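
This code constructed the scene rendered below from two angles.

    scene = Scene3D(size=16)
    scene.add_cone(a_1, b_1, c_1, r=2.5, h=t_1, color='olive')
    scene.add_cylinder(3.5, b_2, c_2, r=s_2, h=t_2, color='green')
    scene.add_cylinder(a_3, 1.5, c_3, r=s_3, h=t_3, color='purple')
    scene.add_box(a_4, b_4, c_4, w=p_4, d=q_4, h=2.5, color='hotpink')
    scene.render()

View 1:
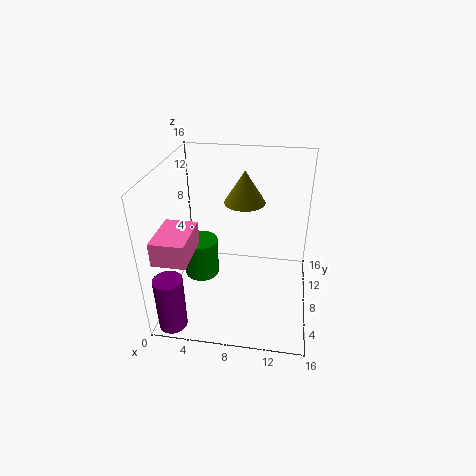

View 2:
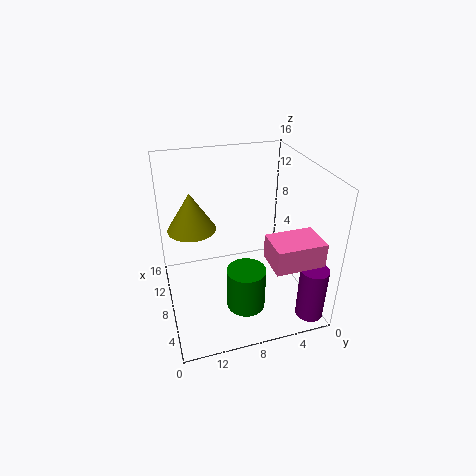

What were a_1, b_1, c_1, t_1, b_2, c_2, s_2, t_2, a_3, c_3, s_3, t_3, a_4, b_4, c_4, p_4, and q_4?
a_1 = 8, b_1 = 13, c_1 = 10, t_1 = 4, b_2 = 8.5, c_2 = 2.5, s_2 = 2, t_2 = 4.5, a_3 = 2, c_3 = 0.5, s_3 = 1.5, t_3 = 6, a_4 = 0.5, b_4 = 1.5, c_4 = 8, p_4 = 3.5, q_4 = 5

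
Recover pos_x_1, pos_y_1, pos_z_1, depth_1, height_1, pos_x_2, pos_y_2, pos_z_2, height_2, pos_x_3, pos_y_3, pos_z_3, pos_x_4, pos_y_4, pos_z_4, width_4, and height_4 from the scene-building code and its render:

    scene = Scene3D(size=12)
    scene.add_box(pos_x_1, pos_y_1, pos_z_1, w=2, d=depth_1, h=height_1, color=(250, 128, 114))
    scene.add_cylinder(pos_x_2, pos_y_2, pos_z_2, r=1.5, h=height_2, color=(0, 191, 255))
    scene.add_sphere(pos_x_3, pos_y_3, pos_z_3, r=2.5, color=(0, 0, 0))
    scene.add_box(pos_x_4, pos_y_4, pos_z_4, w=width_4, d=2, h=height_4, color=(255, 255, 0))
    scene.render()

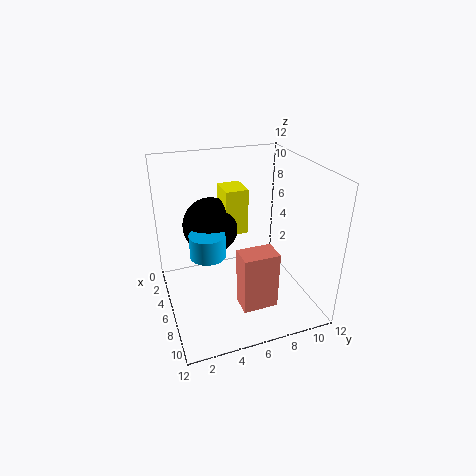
pos_x_1 = 7
pos_y_1 = 5.5
pos_z_1 = 0.5
depth_1 = 3
height_1 = 5
pos_x_2 = 5.5
pos_y_2 = 3.5
pos_z_2 = 4.5
height_2 = 2
pos_x_3 = 3
pos_y_3 = 4.5
pos_z_3 = 6
pos_x_4 = 2
pos_y_4 = 5.5
pos_z_4 = 5.5
width_4 = 2.5
height_4 = 4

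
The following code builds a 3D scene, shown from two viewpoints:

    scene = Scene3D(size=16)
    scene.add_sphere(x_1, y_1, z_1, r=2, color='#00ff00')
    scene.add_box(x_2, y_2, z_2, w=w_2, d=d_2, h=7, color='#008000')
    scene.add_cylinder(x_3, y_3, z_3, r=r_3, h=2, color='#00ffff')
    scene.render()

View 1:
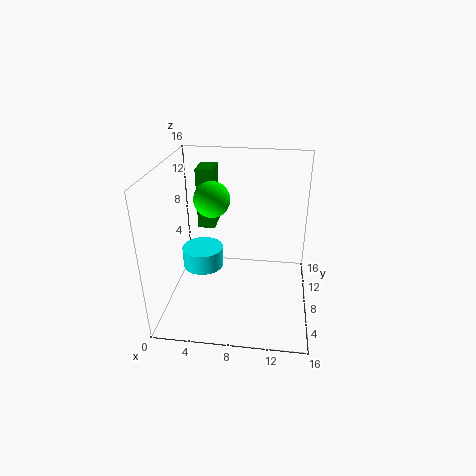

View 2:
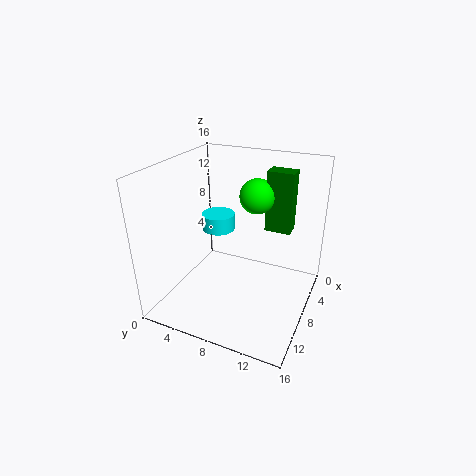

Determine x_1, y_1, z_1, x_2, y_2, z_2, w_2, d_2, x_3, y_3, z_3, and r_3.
x_1 = 5, y_1 = 9, z_1 = 12, x_2 = 3, y_2 = 10, z_2 = 8, w_2 = 2, d_2 = 3, x_3 = 5, y_3 = 4, z_3 = 7, r_3 = 2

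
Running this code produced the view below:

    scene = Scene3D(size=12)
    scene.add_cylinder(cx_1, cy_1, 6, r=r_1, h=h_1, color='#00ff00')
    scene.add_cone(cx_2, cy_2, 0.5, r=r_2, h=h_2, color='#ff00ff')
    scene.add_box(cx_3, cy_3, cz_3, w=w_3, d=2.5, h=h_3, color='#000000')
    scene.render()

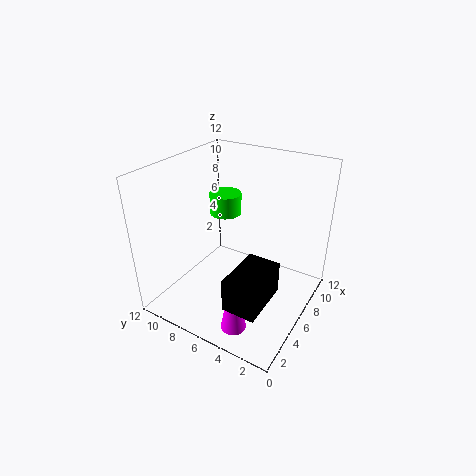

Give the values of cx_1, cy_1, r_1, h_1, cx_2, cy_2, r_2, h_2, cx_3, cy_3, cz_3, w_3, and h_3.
cx_1 = 9.5, cy_1 = 9.5, r_1 = 1.5, h_1 = 2, cx_2 = 2, cy_2 = 4, r_2 = 1, h_2 = 5.5, cx_3 = 0.5, cy_3 = 1.5, cz_3 = 3.5, w_3 = 4, h_3 = 2.5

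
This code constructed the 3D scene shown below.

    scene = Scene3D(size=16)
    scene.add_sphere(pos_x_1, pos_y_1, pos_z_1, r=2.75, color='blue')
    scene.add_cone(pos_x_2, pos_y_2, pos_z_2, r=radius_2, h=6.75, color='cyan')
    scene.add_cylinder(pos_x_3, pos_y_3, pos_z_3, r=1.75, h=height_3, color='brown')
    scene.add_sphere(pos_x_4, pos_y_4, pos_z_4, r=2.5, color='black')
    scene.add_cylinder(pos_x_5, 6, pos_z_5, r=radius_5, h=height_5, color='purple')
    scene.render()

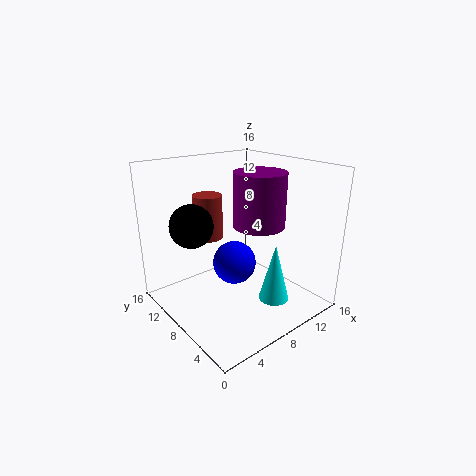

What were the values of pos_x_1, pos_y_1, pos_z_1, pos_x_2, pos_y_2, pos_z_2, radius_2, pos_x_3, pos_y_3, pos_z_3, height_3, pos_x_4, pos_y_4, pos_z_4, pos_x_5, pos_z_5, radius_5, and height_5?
pos_x_1 = 10.25, pos_y_1 = 11.5, pos_z_1 = 2.75, pos_x_2 = 11, pos_y_2 = 5, pos_z_2 = 0.5, radius_2 = 1.75, pos_x_3 = 7.25, pos_y_3 = 12.75, pos_z_3 = 6.75, height_3 = 5.25, pos_x_4 = 4.5, pos_y_4 = 12, pos_z_4 = 9, pos_x_5 = 9.25, pos_z_5 = 9.75, radius_5 = 2.75, height_5 = 5.75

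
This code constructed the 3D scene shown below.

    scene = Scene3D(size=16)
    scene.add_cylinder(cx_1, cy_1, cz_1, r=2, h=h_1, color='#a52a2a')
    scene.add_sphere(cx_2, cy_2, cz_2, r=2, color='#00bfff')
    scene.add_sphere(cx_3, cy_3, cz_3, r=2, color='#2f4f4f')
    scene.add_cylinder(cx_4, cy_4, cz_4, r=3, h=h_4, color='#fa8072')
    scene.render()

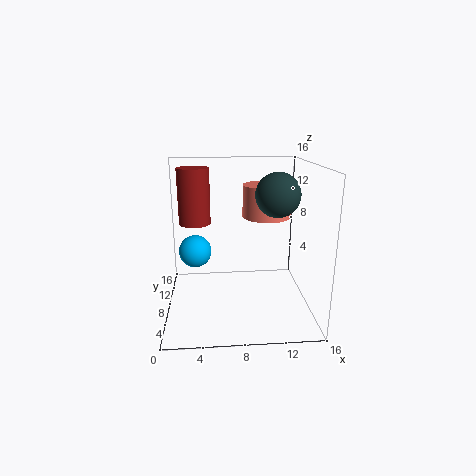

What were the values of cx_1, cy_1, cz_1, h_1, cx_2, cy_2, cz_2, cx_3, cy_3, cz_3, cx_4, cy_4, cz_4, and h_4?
cx_1 = 3
cy_1 = 14
cz_1 = 8
h_1 = 7
cx_2 = 3
cy_2 = 12
cz_2 = 5
cx_3 = 11
cy_3 = 2
cz_3 = 14
cx_4 = 12
cy_4 = 13
cz_4 = 9
h_4 = 4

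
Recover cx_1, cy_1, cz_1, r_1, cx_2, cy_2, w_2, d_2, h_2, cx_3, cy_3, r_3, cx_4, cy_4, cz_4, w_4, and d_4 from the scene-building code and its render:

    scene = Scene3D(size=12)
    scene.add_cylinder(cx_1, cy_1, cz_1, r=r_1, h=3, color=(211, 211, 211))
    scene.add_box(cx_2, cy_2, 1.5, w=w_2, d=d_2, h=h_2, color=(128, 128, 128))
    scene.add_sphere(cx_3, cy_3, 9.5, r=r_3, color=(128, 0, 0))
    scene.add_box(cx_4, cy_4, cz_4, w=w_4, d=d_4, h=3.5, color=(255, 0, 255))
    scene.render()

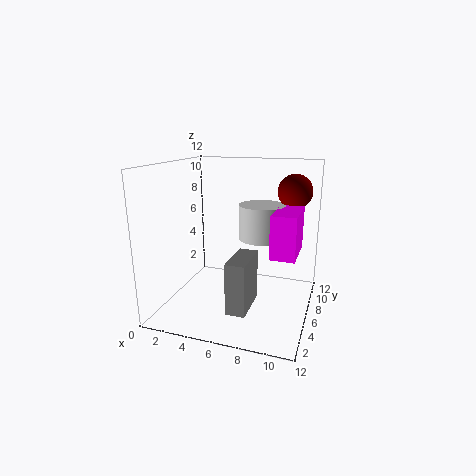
cx_1 = 7.5
cy_1 = 8
cz_1 = 5.5
r_1 = 2
cx_2 = 6.5
cy_2 = 1.5
w_2 = 1.5
d_2 = 3.5
h_2 = 4
cx_3 = 10
cy_3 = 9.5
r_3 = 1.5
cx_4 = 9
cy_4 = 4.5
cz_4 = 5
w_4 = 2
d_4 = 4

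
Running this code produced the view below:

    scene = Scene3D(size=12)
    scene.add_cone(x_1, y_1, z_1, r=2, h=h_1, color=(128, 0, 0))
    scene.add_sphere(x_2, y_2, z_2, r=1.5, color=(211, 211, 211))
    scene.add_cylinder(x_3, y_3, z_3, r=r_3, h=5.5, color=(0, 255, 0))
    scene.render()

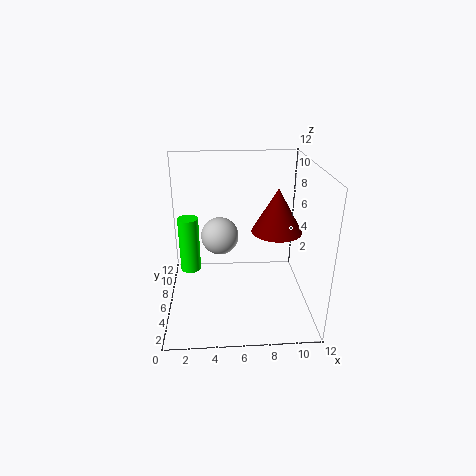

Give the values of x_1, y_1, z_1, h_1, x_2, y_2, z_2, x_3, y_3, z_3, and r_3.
x_1 = 9, y_1 = 5, z_1 = 7, h_1 = 3.5, x_2 = 4.5, y_2 = 5.5, z_2 = 6.5, x_3 = 1.5, y_3 = 10.5, z_3 = 0.5, r_3 = 1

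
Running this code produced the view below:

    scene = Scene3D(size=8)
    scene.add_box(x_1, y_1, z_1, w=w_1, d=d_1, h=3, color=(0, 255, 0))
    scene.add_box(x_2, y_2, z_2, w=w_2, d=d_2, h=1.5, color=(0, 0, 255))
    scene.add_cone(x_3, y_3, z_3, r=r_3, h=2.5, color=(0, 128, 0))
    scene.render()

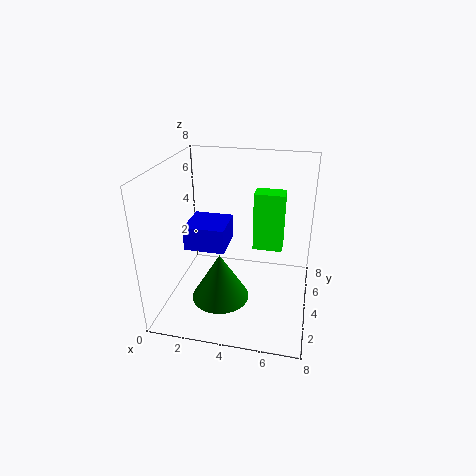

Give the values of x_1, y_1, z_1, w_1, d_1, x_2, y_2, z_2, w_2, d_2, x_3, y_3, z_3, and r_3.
x_1 = 5
y_1 = 3
z_1 = 4
w_1 = 1.5
d_1 = 1
x_2 = 0.5
y_2 = 4.5
z_2 = 2.5
w_2 = 2.5
d_2 = 2.5
x_3 = 3.5
y_3 = 2
z_3 = 1.5
r_3 = 1.5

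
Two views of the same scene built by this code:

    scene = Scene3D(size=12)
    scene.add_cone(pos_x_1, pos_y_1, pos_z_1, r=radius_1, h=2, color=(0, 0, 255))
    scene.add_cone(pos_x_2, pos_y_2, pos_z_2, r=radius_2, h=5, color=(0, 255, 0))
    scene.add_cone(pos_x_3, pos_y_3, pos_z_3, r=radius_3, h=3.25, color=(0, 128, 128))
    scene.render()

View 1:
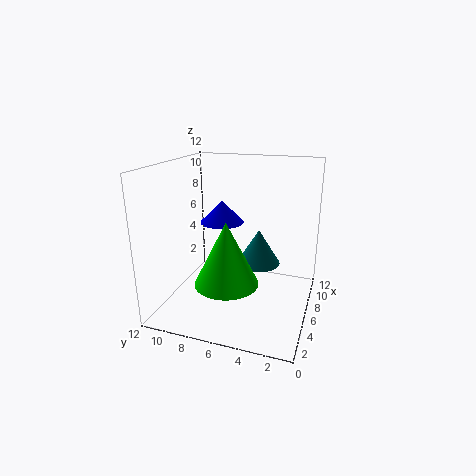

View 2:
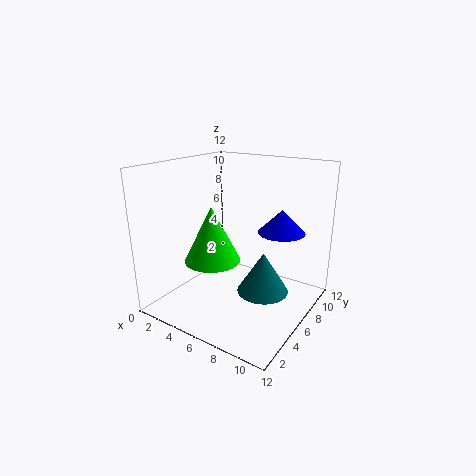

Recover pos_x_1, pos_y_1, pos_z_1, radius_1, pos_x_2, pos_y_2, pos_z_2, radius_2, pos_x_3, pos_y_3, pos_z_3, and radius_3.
pos_x_1 = 8.75
pos_y_1 = 8.5
pos_z_1 = 6.25
radius_1 = 2
pos_x_2 = 3.25
pos_y_2 = 6
pos_z_2 = 3.25
radius_2 = 2.5
pos_x_3 = 9
pos_y_3 = 5
pos_z_3 = 2.5
radius_3 = 2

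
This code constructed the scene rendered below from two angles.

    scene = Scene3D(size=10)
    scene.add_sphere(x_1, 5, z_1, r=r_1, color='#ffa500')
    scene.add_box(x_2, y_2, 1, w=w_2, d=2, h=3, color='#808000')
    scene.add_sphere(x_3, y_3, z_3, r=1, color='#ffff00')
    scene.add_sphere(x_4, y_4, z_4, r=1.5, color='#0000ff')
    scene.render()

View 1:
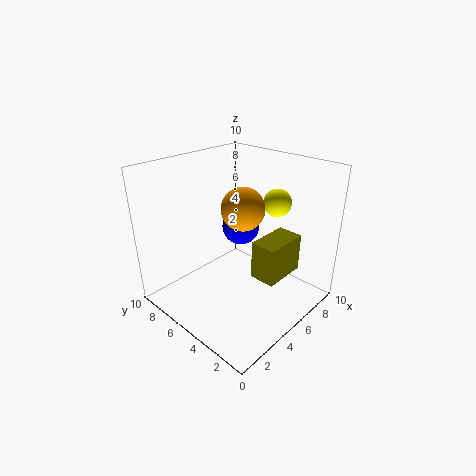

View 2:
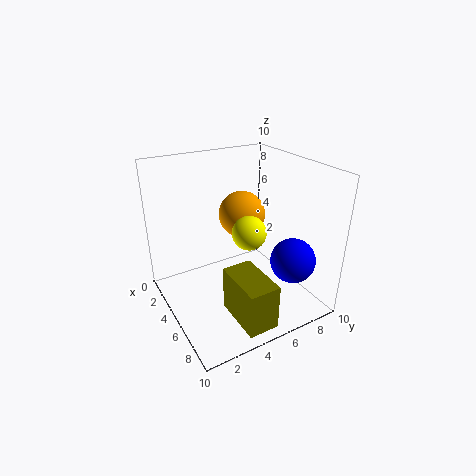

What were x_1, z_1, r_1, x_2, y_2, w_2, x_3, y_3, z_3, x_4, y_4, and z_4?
x_1 = 5.5, z_1 = 7, r_1 = 1.5, x_2 = 6.5, y_2 = 3, w_2 = 3.5, x_3 = 8, y_3 = 4, z_3 = 7, x_4 = 8, y_4 = 7.5, z_4 = 4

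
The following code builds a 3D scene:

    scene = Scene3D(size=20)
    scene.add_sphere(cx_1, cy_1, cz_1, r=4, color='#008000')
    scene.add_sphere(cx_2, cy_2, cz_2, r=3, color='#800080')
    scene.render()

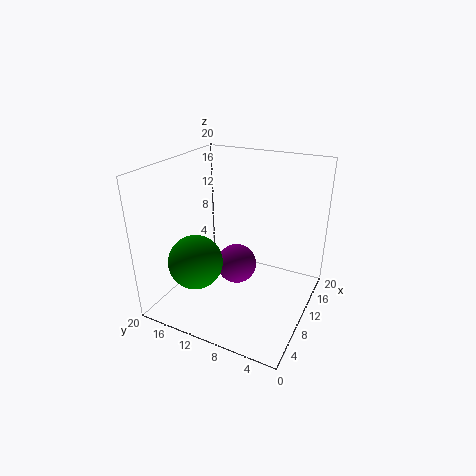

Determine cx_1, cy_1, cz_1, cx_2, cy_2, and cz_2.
cx_1 = 8
cy_1 = 16
cz_1 = 5.5
cx_2 = 12.5
cy_2 = 11.5
cz_2 = 4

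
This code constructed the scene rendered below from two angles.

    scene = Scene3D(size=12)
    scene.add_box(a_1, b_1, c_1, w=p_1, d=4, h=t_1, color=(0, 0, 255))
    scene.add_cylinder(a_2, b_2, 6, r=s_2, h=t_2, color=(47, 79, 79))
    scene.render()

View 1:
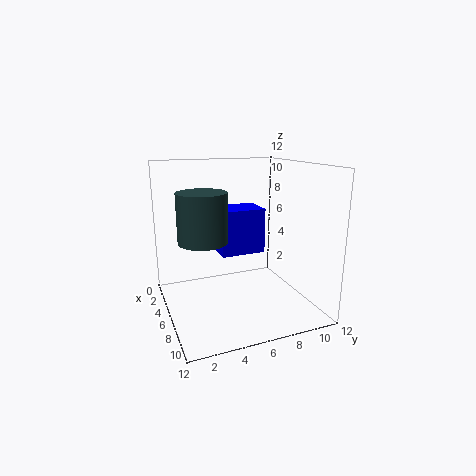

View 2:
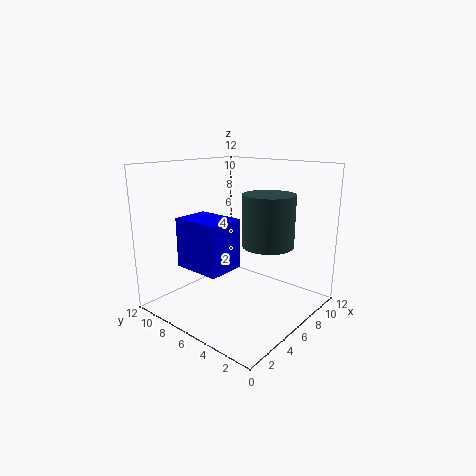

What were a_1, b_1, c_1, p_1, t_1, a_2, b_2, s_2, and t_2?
a_1 = 2
b_1 = 5
c_1 = 4
p_1 = 3
t_1 = 4
a_2 = 6
b_2 = 3
s_2 = 2
t_2 = 4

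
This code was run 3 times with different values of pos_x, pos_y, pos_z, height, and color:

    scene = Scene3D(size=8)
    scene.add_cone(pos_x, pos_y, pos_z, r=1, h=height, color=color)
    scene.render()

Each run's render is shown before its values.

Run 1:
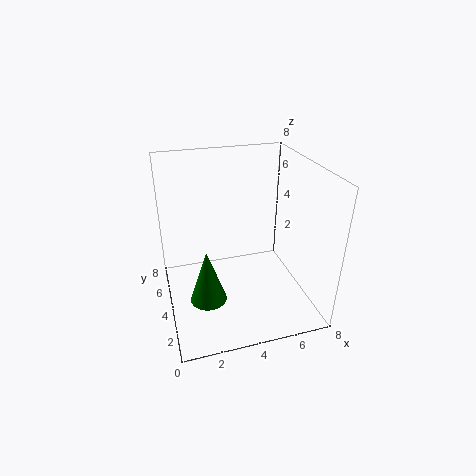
pos_x = 2, pos_y = 3, pos_z = 1, height = 3, color = 'green'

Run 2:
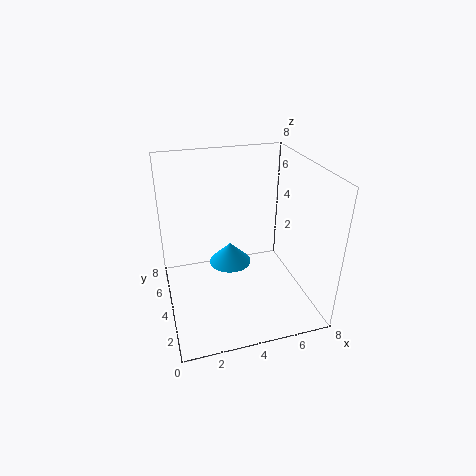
pos_x = 3, pos_y = 2, pos_z = 4, height = 1, color = 'deepskyblue'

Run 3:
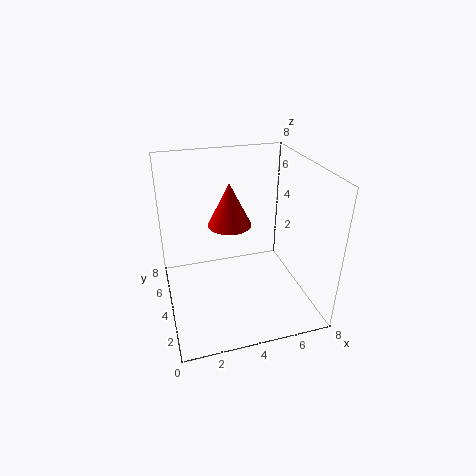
pos_x = 3, pos_y = 2, pos_z = 6, height = 2, color = 'red'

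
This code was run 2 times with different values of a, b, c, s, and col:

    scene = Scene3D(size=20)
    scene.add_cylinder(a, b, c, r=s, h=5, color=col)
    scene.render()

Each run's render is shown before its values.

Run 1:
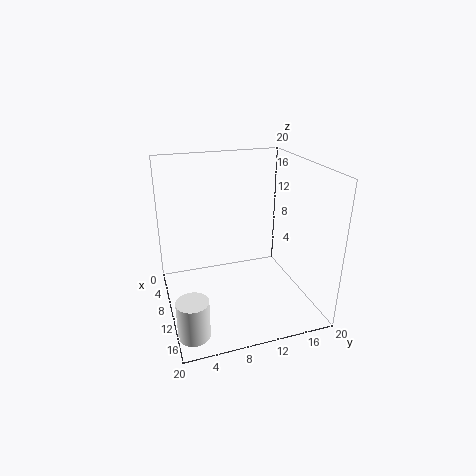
a = 17
b = 2
c = 1
s = 2
col = 'white'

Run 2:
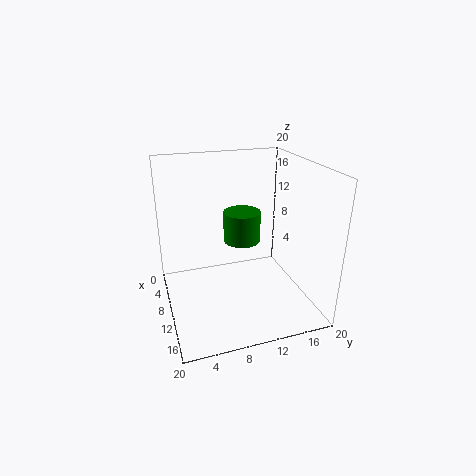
a = 3
b = 13
c = 6
s = 3
col = 'green'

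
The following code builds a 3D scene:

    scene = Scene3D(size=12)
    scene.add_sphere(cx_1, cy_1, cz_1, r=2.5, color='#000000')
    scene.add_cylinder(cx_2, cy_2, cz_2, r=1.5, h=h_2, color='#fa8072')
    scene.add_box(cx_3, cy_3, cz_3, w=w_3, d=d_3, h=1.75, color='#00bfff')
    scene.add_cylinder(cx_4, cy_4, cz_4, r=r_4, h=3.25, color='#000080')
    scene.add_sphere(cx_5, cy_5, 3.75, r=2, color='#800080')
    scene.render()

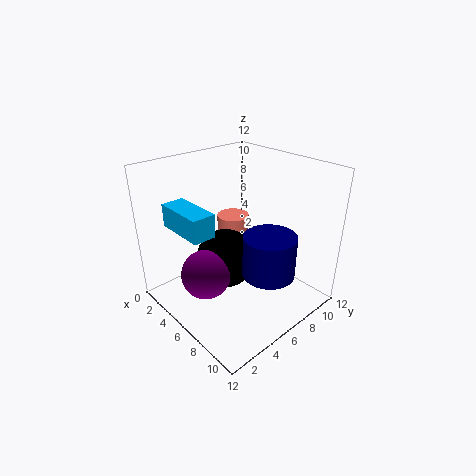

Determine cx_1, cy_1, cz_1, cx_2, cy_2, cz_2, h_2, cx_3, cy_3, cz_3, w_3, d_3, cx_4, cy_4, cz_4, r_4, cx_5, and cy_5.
cx_1 = 5.25, cy_1 = 5.25, cz_1 = 4, cx_2 = 2.25, cy_2 = 8.75, cz_2 = 1.5, h_2 = 4.5, cx_3 = 3.5, cy_3 = 0.75, cz_3 = 8, w_3 = 4, d_3 = 1.75, cx_4 = 9.75, cy_4 = 5.75, cz_4 = 4.5, r_4 = 2, cx_5 = 5.75, cy_5 = 2.75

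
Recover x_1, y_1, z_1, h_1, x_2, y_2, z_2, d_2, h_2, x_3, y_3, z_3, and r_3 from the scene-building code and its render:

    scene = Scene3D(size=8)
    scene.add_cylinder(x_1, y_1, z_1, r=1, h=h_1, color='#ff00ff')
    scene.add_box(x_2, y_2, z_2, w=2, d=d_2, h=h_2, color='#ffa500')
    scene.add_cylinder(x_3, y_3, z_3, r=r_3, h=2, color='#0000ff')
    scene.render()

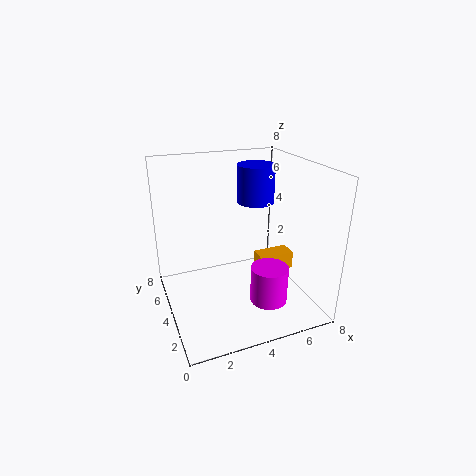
x_1 = 5
y_1 = 2
z_1 = 1
h_1 = 2
x_2 = 5
y_2 = 3
z_2 = 2
d_2 = 1
h_2 = 1
x_3 = 5
y_3 = 4
z_3 = 6
r_3 = 1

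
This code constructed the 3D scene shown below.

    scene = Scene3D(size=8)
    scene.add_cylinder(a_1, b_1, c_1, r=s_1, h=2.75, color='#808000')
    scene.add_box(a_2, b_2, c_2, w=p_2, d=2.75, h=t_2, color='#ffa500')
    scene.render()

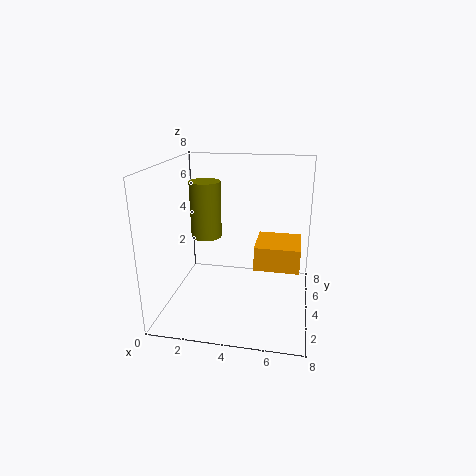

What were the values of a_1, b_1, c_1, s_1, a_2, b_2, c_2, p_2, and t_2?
a_1 = 2.75; b_1 = 2.25; c_1 = 4.75; s_1 = 0.75; a_2 = 4.75; b_2 = 5; c_2 = 1.5; p_2 = 2.75; t_2 = 1.5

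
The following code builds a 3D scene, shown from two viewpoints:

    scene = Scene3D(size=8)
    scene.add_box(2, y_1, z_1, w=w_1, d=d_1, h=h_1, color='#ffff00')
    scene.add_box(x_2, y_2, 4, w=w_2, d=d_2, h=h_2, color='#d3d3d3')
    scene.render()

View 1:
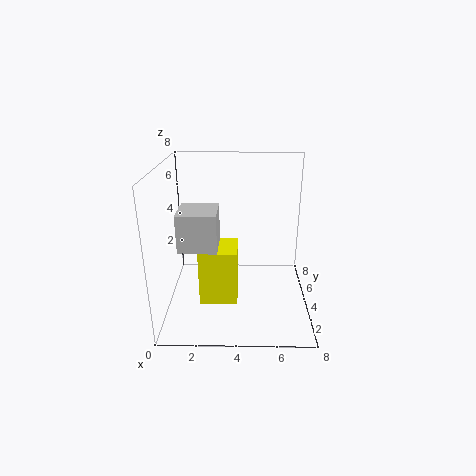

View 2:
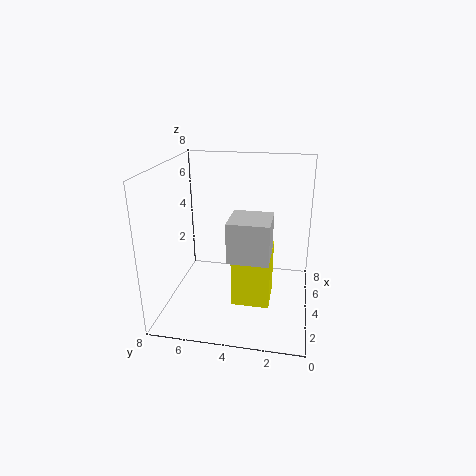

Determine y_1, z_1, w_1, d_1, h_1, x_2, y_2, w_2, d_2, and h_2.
y_1 = 2, z_1 = 1, w_1 = 2, d_1 = 2, h_1 = 3, x_2 = 1, y_2 = 2, w_2 = 2, d_2 = 2, h_2 = 2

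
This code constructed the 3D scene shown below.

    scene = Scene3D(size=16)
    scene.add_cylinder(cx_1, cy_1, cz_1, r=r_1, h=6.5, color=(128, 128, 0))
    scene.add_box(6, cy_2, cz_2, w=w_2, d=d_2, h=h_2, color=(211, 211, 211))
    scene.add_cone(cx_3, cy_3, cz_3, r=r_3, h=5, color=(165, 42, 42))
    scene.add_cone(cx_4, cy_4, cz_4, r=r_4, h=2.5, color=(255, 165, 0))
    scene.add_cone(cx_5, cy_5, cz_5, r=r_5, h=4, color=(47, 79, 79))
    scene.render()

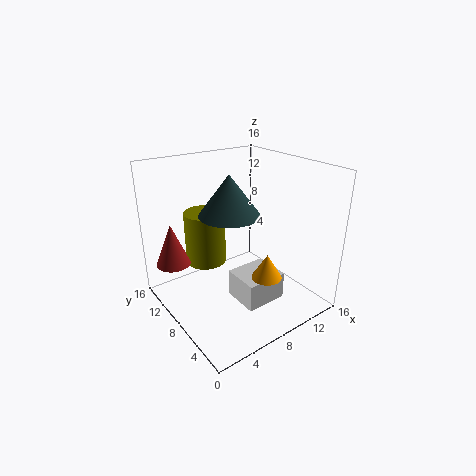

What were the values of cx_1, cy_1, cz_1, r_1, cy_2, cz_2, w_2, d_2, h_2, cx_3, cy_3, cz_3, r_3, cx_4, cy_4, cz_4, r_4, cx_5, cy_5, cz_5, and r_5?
cx_1 = 7
cy_1 = 13.5
cz_1 = 3
r_1 = 2.5
cy_2 = 3
cz_2 = 2
w_2 = 4.5
d_2 = 4
h_2 = 3
cx_3 = 2.5
cy_3 = 13.5
cz_3 = 4
r_3 = 2
cx_4 = 7.5
cy_4 = 2.5
cz_4 = 6
r_4 = 1.5
cx_5 = 5.5
cy_5 = 6
cz_5 = 12
r_5 = 3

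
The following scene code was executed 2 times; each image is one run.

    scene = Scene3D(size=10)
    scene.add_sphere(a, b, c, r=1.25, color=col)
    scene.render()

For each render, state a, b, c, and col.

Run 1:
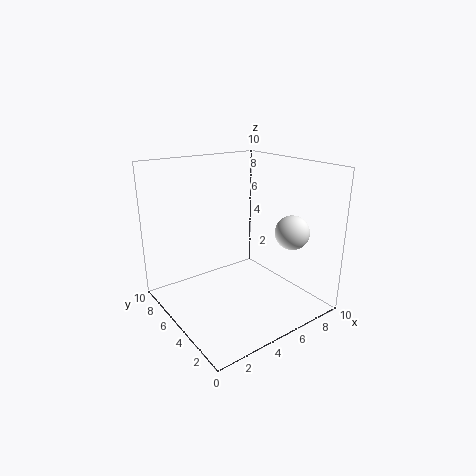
a = 8.75, b = 3.5, c = 5, col = 'white'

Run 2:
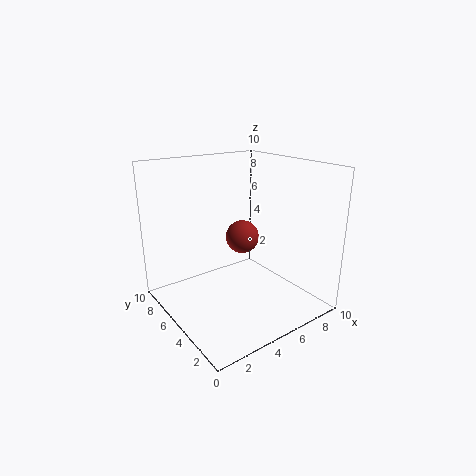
a = 6.5, b = 6.5, c = 4.25, col = 'brown'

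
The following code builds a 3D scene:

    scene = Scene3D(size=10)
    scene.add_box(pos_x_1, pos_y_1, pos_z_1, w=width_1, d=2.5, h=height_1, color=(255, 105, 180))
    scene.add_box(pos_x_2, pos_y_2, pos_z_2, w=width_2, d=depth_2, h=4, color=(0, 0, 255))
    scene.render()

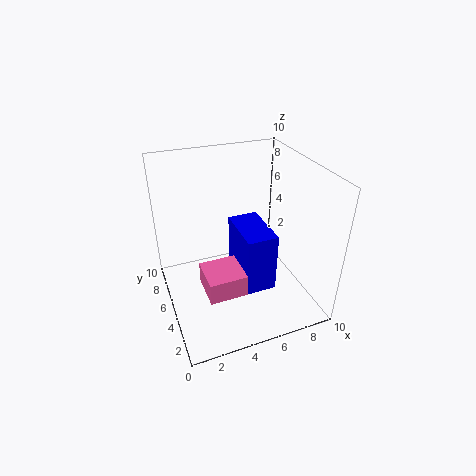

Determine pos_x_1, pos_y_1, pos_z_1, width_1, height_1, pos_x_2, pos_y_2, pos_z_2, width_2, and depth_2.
pos_x_1 = 2, pos_y_1 = 2, pos_z_1 = 2.5, width_1 = 2.5, height_1 = 1.5, pos_x_2 = 4.5, pos_y_2 = 2, pos_z_2 = 2.5, width_2 = 2, depth_2 = 3.5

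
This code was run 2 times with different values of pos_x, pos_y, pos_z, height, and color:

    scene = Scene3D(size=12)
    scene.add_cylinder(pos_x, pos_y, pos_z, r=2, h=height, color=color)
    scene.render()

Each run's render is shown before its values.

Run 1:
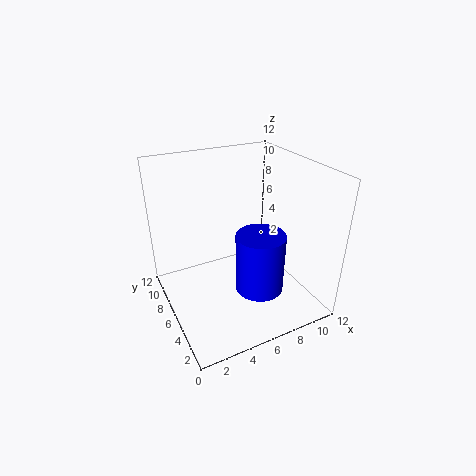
pos_x = 7; pos_y = 4; pos_z = 2; height = 5; color = 'blue'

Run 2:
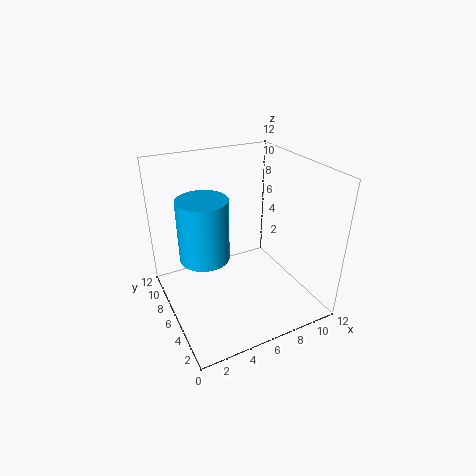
pos_x = 3; pos_y = 6; pos_z = 5; height = 5; color = 'deepskyblue'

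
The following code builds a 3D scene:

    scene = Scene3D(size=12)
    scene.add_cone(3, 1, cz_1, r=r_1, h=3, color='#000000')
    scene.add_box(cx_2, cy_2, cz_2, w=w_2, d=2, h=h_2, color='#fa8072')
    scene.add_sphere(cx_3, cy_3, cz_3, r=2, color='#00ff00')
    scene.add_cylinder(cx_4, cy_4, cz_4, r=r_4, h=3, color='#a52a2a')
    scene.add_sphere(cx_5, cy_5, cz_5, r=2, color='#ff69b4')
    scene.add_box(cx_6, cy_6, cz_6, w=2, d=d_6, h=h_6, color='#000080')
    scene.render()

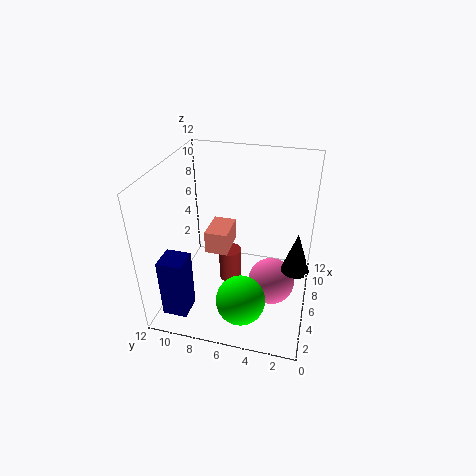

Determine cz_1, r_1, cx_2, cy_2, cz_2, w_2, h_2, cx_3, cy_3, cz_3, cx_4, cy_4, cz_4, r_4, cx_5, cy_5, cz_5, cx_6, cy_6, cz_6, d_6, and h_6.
cz_1 = 6; r_1 = 1; cx_2 = 6; cy_2 = 7; cz_2 = 4; w_2 = 3; h_2 = 2; cx_3 = 3; cy_3 = 5; cz_3 = 2; cx_4 = 7; cy_4 = 7; cz_4 = 1; r_4 = 1; cx_5 = 6; cy_5 = 3; cz_5 = 2; cx_6 = 1; cy_6 = 9; cz_6 = 1; d_6 = 2; h_6 = 5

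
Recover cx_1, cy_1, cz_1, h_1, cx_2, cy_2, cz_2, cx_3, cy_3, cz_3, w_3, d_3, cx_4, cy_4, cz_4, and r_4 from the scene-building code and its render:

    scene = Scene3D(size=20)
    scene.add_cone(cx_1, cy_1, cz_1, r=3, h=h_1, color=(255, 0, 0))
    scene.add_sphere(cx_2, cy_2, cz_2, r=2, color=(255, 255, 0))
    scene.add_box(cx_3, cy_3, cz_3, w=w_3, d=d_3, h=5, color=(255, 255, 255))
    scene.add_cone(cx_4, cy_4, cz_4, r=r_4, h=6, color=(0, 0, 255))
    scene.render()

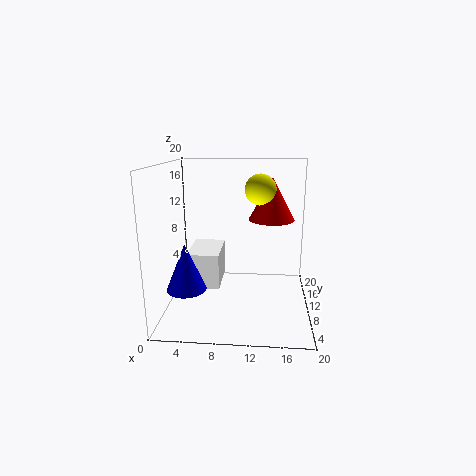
cx_1 = 14.5
cy_1 = 9
cz_1 = 13
h_1 = 5.5
cx_2 = 13
cy_2 = 8.5
cz_2 = 17
cx_3 = 3
cy_3 = 8
cz_3 = 3
w_3 = 4.5
d_3 = 7
cx_4 = 4
cy_4 = 4
cz_4 = 5
r_4 = 2.5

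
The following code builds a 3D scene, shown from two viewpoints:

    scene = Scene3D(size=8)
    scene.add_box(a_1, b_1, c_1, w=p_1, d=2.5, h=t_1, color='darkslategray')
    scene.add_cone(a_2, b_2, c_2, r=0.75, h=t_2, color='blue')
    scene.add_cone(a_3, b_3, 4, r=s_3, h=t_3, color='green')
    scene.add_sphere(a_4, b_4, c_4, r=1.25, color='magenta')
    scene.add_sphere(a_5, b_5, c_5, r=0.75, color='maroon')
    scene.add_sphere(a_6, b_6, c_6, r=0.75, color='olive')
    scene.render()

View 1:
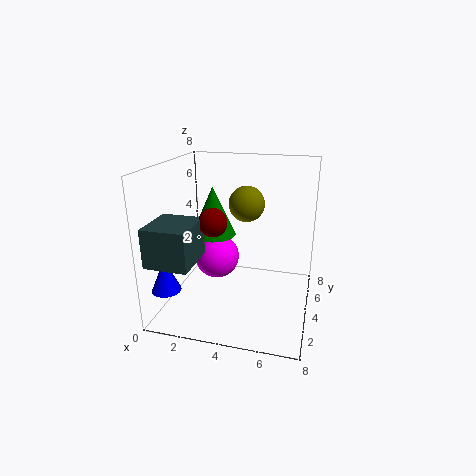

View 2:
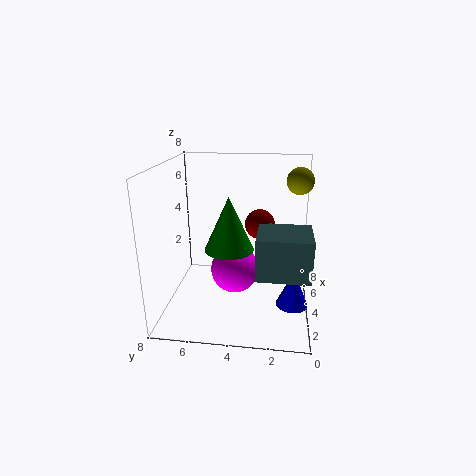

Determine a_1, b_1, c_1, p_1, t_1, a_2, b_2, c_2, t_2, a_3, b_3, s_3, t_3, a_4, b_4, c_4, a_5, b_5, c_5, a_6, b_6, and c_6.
a_1 = 0.25
b_1 = 0.25
c_1 = 3.5
p_1 = 2.25
t_1 = 2
a_2 = 1
b_2 = 1
c_2 = 2
t_2 = 1.75
a_3 = 2.5
b_3 = 4.25
s_3 = 1.25
t_3 = 2.75
a_4 = 2.75
b_4 = 4
c_4 = 2.75
a_5 = 3
b_5 = 2.75
c_5 = 5.25
a_6 = 5.25
b_6 = 0.75
c_6 = 7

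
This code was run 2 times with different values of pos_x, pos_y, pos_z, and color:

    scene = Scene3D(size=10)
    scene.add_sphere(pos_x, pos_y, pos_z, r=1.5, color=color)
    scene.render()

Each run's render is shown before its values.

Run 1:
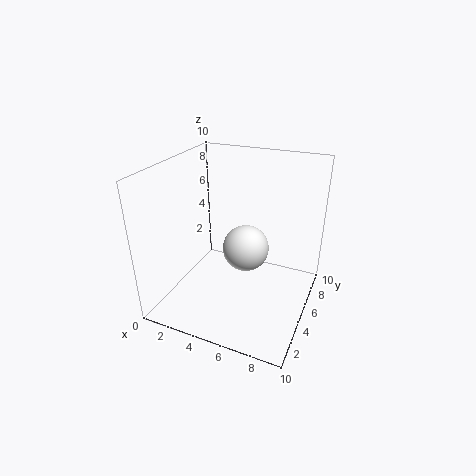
pos_x = 6
pos_y = 4
pos_z = 5
color = 'white'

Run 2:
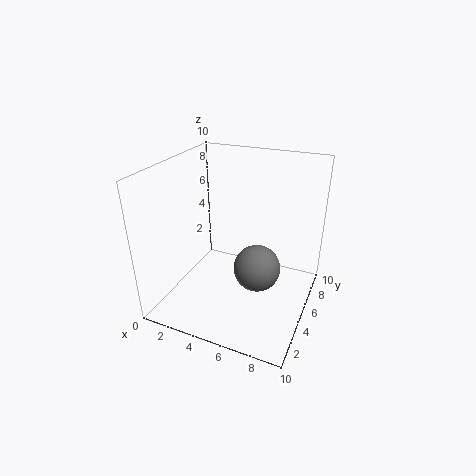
pos_x = 7
pos_y = 3.5
pos_z = 4
color = 'gray'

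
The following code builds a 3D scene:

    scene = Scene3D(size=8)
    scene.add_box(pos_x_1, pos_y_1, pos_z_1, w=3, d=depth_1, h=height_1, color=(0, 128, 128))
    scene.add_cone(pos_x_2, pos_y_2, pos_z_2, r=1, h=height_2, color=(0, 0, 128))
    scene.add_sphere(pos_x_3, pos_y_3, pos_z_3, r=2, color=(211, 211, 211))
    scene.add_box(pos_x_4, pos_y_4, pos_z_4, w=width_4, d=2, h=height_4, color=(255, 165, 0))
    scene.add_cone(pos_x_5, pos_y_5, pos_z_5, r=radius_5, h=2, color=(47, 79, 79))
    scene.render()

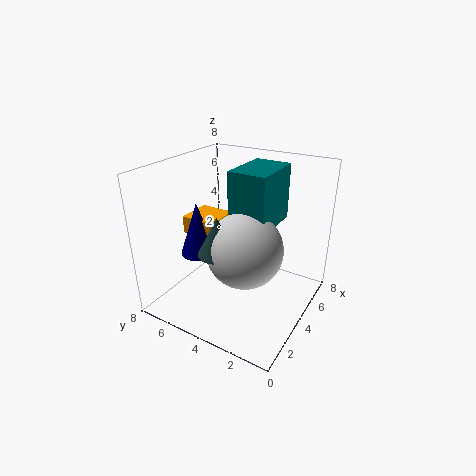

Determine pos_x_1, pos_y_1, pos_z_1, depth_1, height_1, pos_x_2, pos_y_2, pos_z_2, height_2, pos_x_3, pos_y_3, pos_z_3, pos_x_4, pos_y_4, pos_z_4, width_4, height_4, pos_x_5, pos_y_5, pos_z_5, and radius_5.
pos_x_1 = 3; pos_y_1 = 2; pos_z_1 = 5; depth_1 = 2; height_1 = 3; pos_x_2 = 3; pos_y_2 = 6; pos_z_2 = 3; height_2 = 3; pos_x_3 = 3; pos_y_3 = 3; pos_z_3 = 4; pos_x_4 = 3; pos_y_4 = 5; pos_z_4 = 4; width_4 = 2; height_4 = 1; pos_x_5 = 2; pos_y_5 = 4; pos_z_5 = 4; radius_5 = 1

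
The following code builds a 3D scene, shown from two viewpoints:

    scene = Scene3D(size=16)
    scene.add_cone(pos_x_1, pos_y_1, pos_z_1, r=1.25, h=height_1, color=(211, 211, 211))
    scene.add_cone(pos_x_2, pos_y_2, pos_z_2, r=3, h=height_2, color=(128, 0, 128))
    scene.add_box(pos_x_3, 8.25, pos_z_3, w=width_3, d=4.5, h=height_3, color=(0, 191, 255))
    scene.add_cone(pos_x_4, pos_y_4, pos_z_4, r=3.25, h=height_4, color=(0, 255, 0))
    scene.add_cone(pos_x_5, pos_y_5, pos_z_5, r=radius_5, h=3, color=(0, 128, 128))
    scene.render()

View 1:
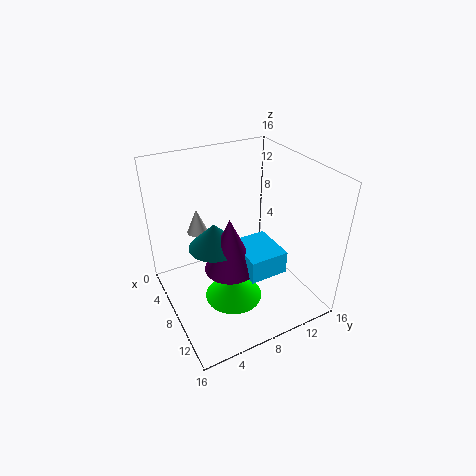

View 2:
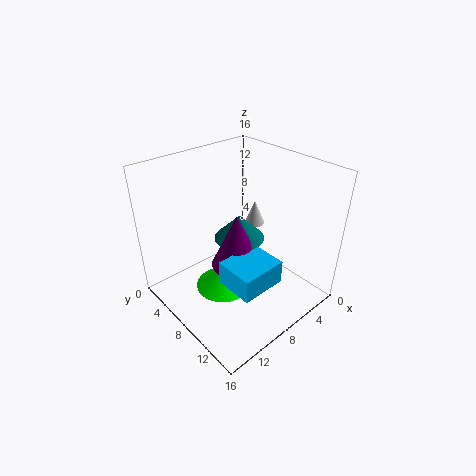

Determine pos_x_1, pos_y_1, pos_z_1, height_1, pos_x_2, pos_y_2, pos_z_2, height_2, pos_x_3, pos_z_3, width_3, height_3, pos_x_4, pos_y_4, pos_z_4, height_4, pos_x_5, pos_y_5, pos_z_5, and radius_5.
pos_x_1 = 2.75
pos_y_1 = 5.25
pos_z_1 = 6.75
height_1 = 3
pos_x_2 = 7.5
pos_y_2 = 7.25
pos_z_2 = 3.75
height_2 = 6.5
pos_x_3 = 5.75
pos_z_3 = 3.5
width_3 = 5.25
height_3 = 2.75
pos_x_4 = 9.25
pos_y_4 = 6.75
pos_z_4 = 1.25
height_4 = 2.5
pos_x_5 = 6
pos_y_5 = 6
pos_z_5 = 6.25
radius_5 = 3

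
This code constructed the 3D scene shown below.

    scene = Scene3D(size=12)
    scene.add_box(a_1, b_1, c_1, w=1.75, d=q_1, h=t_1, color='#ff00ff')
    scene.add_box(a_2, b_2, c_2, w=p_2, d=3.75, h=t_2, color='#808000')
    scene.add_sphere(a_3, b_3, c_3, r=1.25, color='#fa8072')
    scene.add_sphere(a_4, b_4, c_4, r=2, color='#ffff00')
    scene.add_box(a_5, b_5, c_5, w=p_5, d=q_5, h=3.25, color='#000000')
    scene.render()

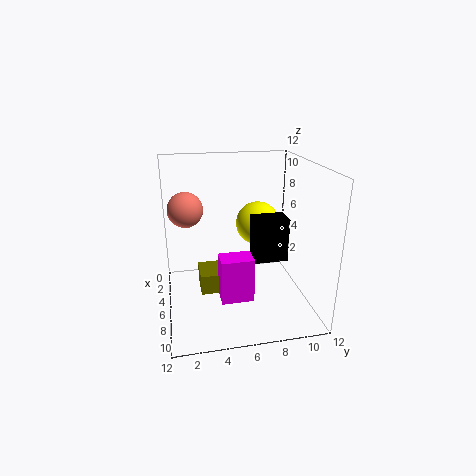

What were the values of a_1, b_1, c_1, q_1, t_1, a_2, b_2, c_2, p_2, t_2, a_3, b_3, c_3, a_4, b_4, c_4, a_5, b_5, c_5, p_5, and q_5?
a_1 = 8
b_1 = 4
c_1 = 2.25
q_1 = 2.5
t_1 = 3.5
a_2 = 3.5
b_2 = 2.75
c_2 = 1
p_2 = 2.75
t_2 = 1.75
a_3 = 8.25
b_3 = 1.75
c_3 = 9.5
a_4 = 3
b_4 = 8.5
c_4 = 6
a_5 = 8
b_5 = 6.5
c_5 = 5.5
p_5 = 1.75
q_5 = 2.5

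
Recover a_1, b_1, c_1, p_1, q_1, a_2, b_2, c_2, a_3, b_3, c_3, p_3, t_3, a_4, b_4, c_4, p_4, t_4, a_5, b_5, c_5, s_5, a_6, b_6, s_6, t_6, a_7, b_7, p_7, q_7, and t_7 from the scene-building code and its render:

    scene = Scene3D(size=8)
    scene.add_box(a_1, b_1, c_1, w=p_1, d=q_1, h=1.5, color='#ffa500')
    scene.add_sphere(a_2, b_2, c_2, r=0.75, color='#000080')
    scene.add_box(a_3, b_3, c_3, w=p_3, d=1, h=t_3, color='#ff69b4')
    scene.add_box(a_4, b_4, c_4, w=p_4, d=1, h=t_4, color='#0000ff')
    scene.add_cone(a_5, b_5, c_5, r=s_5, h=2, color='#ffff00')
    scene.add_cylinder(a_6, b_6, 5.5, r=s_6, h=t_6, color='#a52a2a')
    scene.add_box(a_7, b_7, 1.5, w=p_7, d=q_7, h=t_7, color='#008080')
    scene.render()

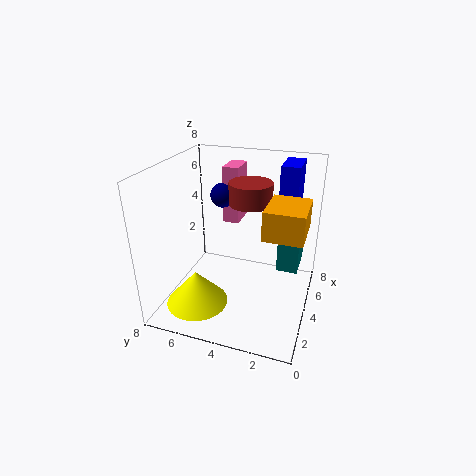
a_1 = 2.25
b_1 = 0.25
c_1 = 5
p_1 = 2.5
q_1 = 2
a_2 = 6.25
b_2 = 5.75
c_2 = 5.5
a_3 = 6.25
b_3 = 4.75
c_3 = 3.75
p_3 = 1.75
t_3 = 3.5
a_4 = 4.75
b_4 = 1
c_4 = 4.75
p_4 = 2
t_4 = 3.25
a_5 = 2.5
b_5 = 6
c_5 = 0.25
s_5 = 1.75
a_6 = 5.5
b_6 = 3.75
s_6 = 1.25
t_6 = 1.25
a_7 = 5.25
b_7 = 0.75
p_7 = 2.25
q_7 = 1.25
t_7 = 3.5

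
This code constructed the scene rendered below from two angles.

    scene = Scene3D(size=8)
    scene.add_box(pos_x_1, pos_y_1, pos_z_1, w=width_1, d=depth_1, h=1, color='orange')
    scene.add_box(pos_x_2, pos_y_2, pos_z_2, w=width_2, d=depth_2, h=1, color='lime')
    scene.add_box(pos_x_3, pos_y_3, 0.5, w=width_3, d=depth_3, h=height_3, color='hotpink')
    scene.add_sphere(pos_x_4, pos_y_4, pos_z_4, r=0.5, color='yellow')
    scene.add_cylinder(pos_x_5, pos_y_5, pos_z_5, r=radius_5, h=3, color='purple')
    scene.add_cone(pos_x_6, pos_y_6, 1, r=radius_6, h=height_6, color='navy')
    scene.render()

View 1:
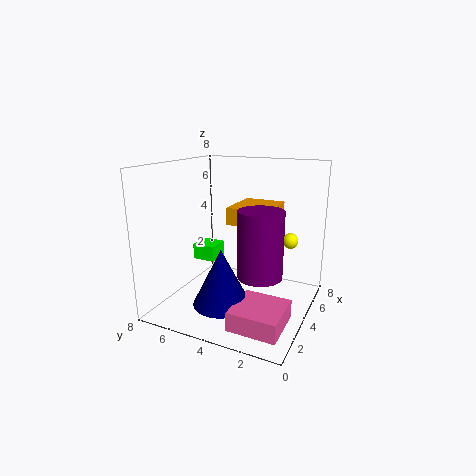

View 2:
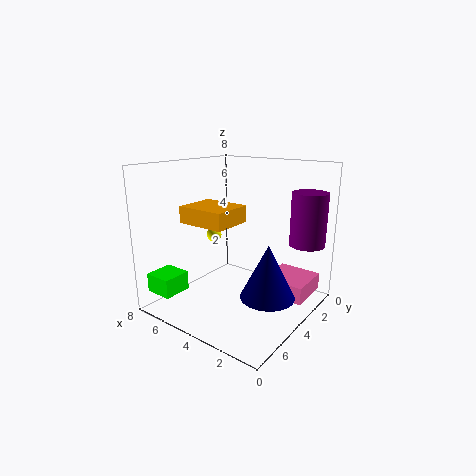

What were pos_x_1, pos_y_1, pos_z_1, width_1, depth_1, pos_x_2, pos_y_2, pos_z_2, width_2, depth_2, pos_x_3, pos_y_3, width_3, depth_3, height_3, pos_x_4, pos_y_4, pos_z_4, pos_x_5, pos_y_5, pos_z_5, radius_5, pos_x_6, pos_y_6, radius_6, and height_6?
pos_x_1 = 4.5, pos_y_1 = 2.5, pos_z_1 = 4.5, width_1 = 3, depth_1 = 2.5, pos_x_2 = 5.5, pos_y_2 = 6.5, pos_z_2 = 1.5, width_2 = 1.5, depth_2 = 1.5, pos_x_3 = 0.5, pos_y_3 = 0.5, width_3 = 2.5, depth_3 = 2.5, height_3 = 1, pos_x_4 = 7.5, pos_y_4 = 2, pos_z_4 = 3, pos_x_5 = 1, pos_y_5 = 1.5, pos_z_5 = 3.5, radius_5 = 1, pos_x_6 = 2, pos_y_6 = 4, radius_6 = 1.5, height_6 = 3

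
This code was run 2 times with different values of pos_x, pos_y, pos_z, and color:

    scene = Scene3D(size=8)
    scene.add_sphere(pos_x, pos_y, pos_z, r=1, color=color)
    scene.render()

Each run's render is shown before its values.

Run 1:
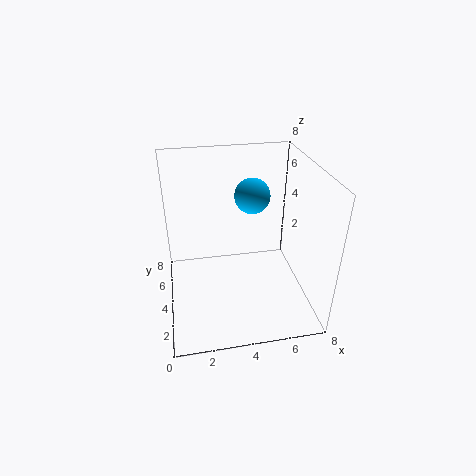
pos_x = 5
pos_y = 5
pos_z = 6
color = 'deepskyblue'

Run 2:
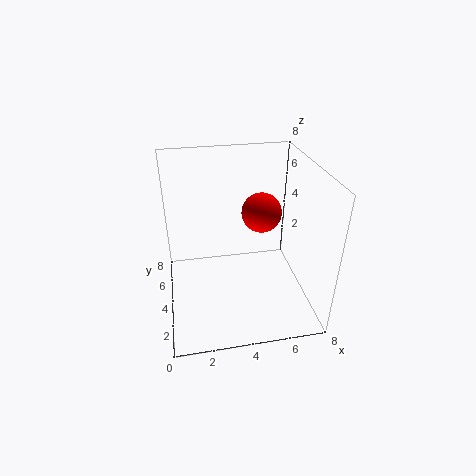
pos_x = 5
pos_y = 3
pos_z = 6
color = 'red'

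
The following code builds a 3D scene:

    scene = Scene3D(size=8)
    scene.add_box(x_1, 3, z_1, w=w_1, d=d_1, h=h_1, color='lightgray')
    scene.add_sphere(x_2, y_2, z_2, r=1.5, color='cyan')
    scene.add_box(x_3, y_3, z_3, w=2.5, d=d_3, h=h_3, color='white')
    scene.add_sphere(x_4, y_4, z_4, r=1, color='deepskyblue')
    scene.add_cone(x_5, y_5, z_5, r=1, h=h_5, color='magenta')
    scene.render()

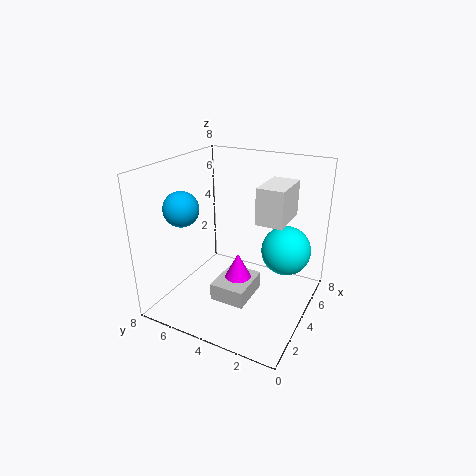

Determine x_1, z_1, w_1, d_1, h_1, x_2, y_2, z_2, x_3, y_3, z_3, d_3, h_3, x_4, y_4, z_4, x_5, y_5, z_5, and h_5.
x_1 = 2.5, z_1 = 0.5, w_1 = 2.5, d_1 = 2, h_1 = 1, x_2 = 6.5, y_2 = 2, z_2 = 2.5, x_3 = 4, y_3 = 1.5, z_3 = 5, d_3 = 1.5, h_3 = 2, x_4 = 3, y_4 = 7, z_4 = 5.5, x_5 = 4, y_5 = 4, z_5 = 1, h_5 = 2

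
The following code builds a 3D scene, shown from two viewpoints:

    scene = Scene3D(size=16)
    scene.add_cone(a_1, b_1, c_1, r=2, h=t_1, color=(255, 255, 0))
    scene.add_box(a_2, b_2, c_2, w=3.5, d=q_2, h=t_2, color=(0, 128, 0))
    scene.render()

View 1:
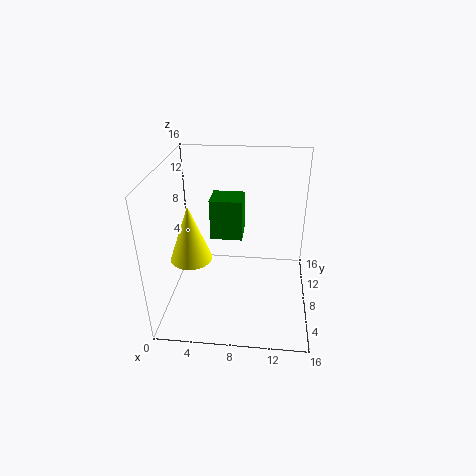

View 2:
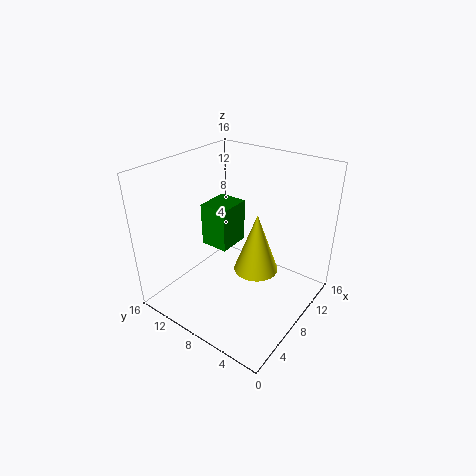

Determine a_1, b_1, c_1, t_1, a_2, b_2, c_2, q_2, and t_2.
a_1 = 4, b_1 = 3, c_1 = 8.5, t_1 = 5.5, a_2 = 5, b_2 = 7.5, c_2 = 8, q_2 = 3, t_2 = 4.5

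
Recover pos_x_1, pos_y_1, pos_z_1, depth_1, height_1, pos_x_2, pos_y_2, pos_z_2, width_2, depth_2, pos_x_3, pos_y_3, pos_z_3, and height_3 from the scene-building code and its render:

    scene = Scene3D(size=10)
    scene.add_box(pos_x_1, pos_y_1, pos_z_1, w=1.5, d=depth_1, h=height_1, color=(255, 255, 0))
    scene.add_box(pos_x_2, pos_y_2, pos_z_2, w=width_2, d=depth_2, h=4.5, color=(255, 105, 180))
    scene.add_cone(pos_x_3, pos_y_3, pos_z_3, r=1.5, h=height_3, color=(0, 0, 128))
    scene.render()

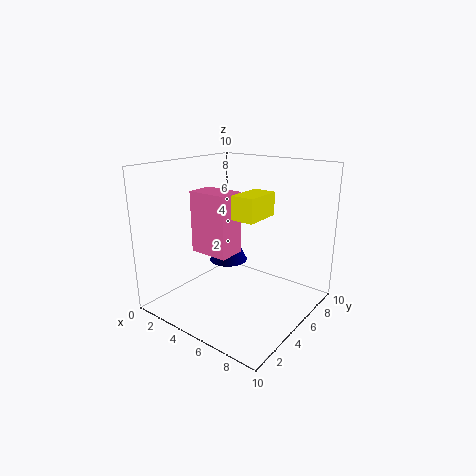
pos_x_1 = 6, pos_y_1 = 3, pos_z_1 = 7, depth_1 = 2.5, height_1 = 1.5, pos_x_2 = 1.5, pos_y_2 = 4, pos_z_2 = 3.5, width_2 = 3, depth_2 = 2, pos_x_3 = 2.5, pos_y_3 = 7, pos_z_3 = 2, height_3 = 3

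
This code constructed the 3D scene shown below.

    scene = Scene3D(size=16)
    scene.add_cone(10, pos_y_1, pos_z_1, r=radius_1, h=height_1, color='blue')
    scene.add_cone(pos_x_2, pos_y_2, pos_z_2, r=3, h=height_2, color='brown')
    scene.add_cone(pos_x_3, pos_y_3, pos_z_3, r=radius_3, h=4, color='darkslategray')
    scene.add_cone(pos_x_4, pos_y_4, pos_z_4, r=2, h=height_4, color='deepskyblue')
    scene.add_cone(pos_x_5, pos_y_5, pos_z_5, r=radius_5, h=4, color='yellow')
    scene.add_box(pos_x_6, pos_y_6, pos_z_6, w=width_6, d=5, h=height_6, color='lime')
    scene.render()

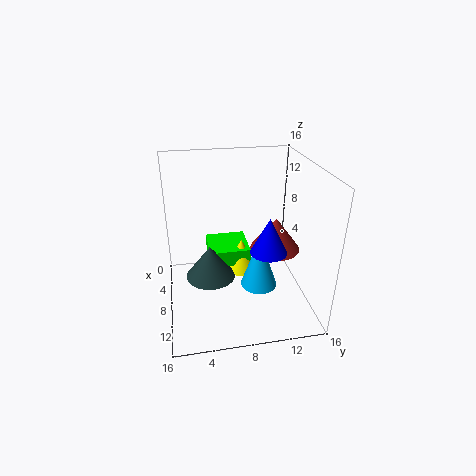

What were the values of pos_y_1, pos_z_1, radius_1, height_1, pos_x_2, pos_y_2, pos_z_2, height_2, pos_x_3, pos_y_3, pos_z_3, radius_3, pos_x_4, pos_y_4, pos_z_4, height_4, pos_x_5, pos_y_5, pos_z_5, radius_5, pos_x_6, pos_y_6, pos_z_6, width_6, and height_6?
pos_y_1 = 11, pos_z_1 = 7, radius_1 = 2, height_1 = 4, pos_x_2 = 6, pos_y_2 = 13, pos_z_2 = 5, height_2 = 4, pos_x_3 = 6, pos_y_3 = 5, pos_z_3 = 2, radius_3 = 3, pos_x_4 = 10, pos_y_4 = 10, pos_z_4 = 3, height_4 = 6, pos_x_5 = 5, pos_y_5 = 9, pos_z_5 = 2, radius_5 = 2, pos_x_6 = 1, pos_y_6 = 5, pos_z_6 = 3, width_6 = 5, height_6 = 2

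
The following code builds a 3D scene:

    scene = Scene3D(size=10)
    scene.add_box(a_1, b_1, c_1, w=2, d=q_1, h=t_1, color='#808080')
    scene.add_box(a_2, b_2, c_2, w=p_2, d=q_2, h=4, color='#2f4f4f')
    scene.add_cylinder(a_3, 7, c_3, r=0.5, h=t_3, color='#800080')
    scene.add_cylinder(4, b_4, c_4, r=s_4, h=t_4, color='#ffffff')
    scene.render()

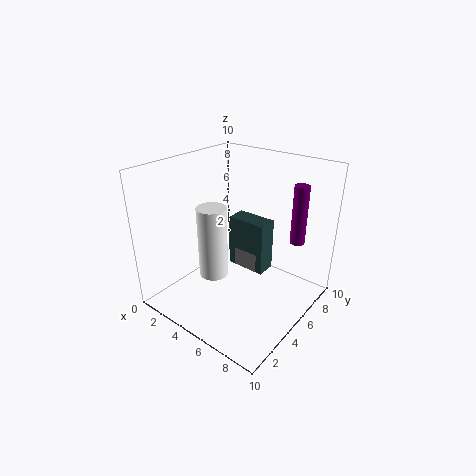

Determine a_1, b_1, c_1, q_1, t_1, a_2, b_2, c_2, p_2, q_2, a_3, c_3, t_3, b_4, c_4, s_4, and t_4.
a_1 = 3.5; b_1 = 6.5; c_1 = 1.5; q_1 = 1.5; t_1 = 1.5; a_2 = 3; b_2 = 6.5; c_2 = 1.5; p_2 = 3; q_2 = 1.5; a_3 = 8.5; c_3 = 5; t_3 = 4; b_4 = 3.5; c_4 = 2.5; s_4 = 1; t_4 = 5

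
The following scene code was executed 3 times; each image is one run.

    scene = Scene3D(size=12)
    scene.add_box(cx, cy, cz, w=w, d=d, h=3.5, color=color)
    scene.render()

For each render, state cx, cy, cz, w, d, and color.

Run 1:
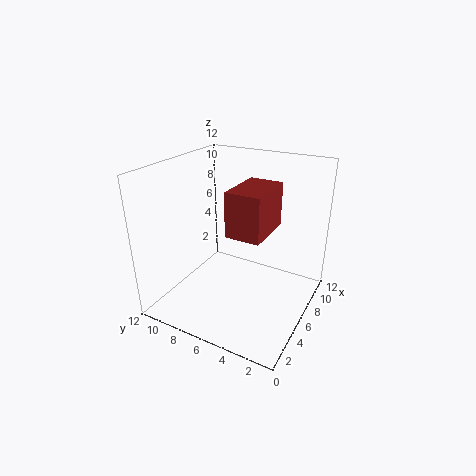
cx = 3.5
cy = 3
cz = 7.25
w = 4.25
d = 2.75
color = 'brown'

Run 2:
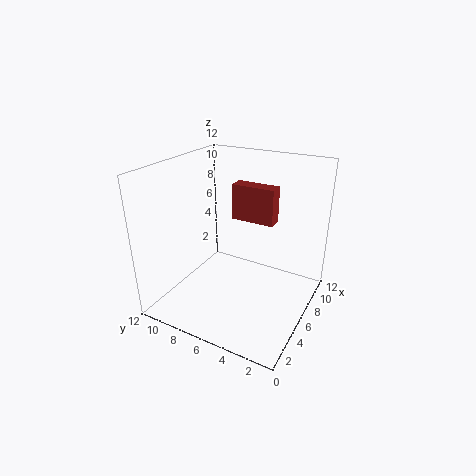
cx = 10.25
cy = 4.75
cz = 5.5
w = 1.5
d = 4.25
color = 'brown'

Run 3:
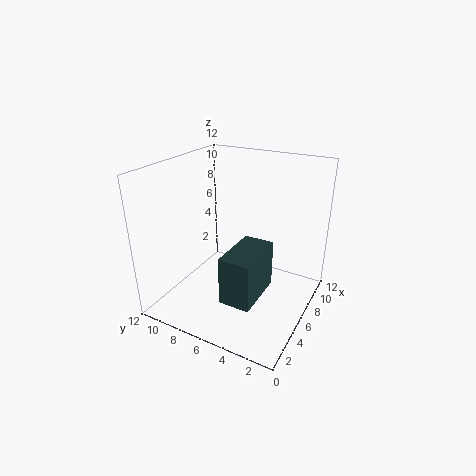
cx = 0.5
cy = 2.25
cz = 3.75
w = 4
d = 2.25
color = 'darkslategray'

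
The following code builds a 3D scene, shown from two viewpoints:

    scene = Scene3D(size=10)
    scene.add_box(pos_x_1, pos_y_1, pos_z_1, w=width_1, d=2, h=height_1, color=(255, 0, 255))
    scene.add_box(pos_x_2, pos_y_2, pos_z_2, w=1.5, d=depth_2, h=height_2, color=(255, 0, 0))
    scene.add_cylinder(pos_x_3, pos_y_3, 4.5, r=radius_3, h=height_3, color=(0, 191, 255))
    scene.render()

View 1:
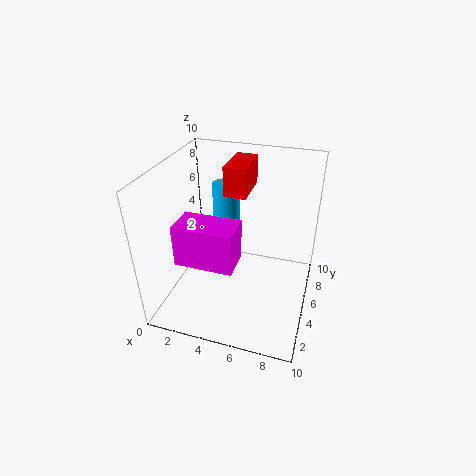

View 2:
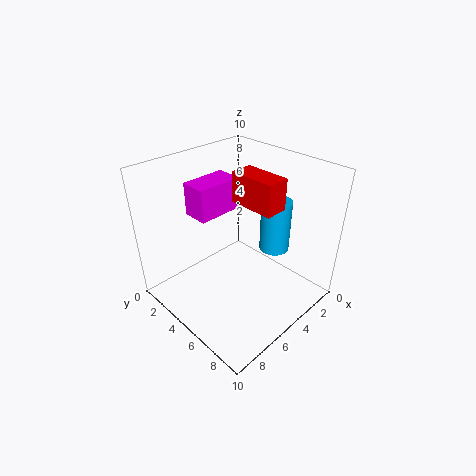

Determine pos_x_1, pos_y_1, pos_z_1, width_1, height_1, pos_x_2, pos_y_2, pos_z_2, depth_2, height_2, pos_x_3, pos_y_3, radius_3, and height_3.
pos_x_1 = 2.5; pos_y_1 = 0.5; pos_z_1 = 5.5; width_1 = 3.5; height_1 = 2.5; pos_x_2 = 4; pos_y_2 = 5; pos_z_2 = 8; depth_2 = 3; height_2 = 2; pos_x_3 = 3.5; pos_y_3 = 7; radius_3 = 1; height_3 = 3.5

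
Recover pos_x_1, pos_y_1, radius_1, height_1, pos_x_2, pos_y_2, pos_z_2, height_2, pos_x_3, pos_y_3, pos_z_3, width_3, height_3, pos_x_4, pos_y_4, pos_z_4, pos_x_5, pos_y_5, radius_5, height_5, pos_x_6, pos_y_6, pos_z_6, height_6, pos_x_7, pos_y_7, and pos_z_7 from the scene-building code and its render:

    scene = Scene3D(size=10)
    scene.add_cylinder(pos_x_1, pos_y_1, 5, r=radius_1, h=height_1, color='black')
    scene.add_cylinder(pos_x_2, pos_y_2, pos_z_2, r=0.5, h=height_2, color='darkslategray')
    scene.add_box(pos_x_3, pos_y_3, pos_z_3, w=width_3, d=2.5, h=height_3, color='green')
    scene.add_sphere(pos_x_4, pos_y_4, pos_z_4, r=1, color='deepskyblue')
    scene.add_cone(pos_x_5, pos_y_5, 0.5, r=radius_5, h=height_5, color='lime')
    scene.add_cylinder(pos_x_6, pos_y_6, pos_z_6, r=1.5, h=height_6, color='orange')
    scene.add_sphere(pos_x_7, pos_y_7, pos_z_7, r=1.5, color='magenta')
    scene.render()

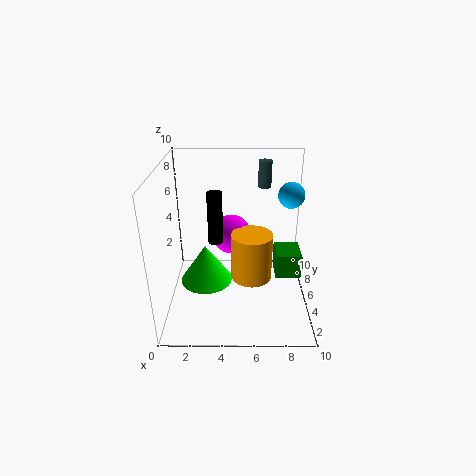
pos_x_1 = 3.5
pos_y_1 = 4.5
radius_1 = 0.5
height_1 = 3.5
pos_x_2 = 7
pos_y_2 = 8.5
pos_z_2 = 7.5
height_2 = 2
pos_x_3 = 8
pos_y_3 = 6.5
pos_z_3 = 0.5
width_3 = 2
height_3 = 2
pos_x_4 = 9
pos_y_4 = 8
pos_z_4 = 7
pos_x_5 = 2.5
pos_y_5 = 6.5
radius_5 = 2
height_5 = 3
pos_x_6 = 6
pos_y_6 = 5.5
pos_z_6 = 1.5
height_6 = 3.5
pos_x_7 = 4.5
pos_y_7 = 7.5
pos_z_7 = 4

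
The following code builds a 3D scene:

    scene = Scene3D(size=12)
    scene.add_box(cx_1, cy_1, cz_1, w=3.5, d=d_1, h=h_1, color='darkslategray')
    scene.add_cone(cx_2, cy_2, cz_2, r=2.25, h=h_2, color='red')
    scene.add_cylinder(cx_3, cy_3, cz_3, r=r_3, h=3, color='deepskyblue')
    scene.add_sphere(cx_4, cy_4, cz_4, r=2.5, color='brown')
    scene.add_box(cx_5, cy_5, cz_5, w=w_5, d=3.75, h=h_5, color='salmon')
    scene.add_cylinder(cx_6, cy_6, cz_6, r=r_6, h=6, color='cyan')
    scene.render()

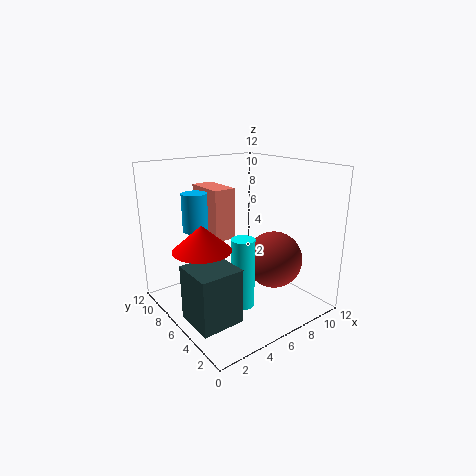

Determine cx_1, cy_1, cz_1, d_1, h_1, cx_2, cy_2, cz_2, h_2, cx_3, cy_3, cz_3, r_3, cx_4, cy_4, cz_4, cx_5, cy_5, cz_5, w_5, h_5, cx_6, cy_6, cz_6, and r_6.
cx_1 = 0.75; cy_1 = 3; cz_1 = 0.25; d_1 = 3.5; h_1 = 4.5; cx_2 = 2.25; cy_2 = 5.5; cz_2 = 6; h_2 = 2; cx_3 = 2.75; cy_3 = 7.25; cz_3 = 7; r_3 = 1; cx_4 = 9.25; cy_4 = 5; cz_4 = 3.5; cx_5 = 5; cy_5 = 7.75; cz_5 = 5.25; w_5 = 2; h_5 = 4.5; cx_6 = 5.75; cy_6 = 5; cz_6 = 0.25; r_6 = 1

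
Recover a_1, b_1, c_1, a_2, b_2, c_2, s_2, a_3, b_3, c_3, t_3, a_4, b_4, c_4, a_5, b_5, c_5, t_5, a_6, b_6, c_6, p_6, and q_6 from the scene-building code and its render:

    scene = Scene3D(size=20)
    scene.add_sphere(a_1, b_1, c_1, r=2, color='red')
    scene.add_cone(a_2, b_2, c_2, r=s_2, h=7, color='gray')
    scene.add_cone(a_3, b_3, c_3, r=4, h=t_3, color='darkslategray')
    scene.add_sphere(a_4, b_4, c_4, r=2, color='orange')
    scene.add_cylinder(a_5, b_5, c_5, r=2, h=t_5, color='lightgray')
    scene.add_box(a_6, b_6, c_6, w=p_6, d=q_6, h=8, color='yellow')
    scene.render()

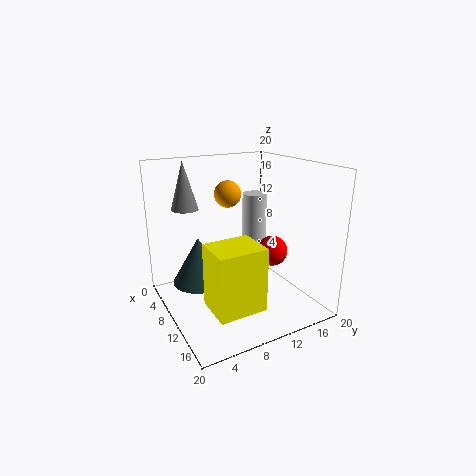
a_1 = 14; b_1 = 13; c_1 = 9; a_2 = 3; b_2 = 5; c_2 = 13; s_2 = 2; a_3 = 5; b_3 = 6; c_3 = 2; t_3 = 7; a_4 = 5; b_4 = 11; c_4 = 15; a_5 = 3; b_5 = 17; c_5 = 5; t_5 = 9; a_6 = 14; b_6 = 3; c_6 = 4; p_6 = 5; q_6 = 6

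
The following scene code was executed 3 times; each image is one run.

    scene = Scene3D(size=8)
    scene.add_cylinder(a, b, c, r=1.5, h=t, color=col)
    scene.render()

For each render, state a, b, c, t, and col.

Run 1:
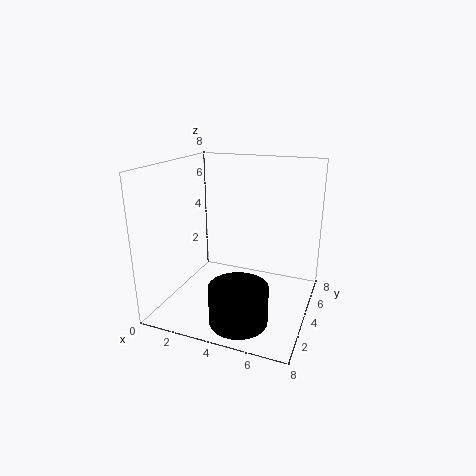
a = 5; b = 1.5; c = 0.5; t = 2; col = 'black'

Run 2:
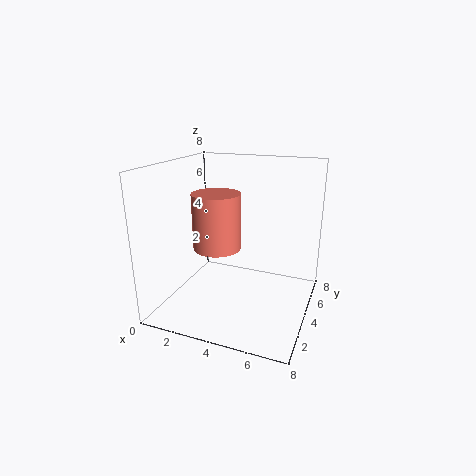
a = 2; b = 5.5; c = 2.5; t = 3.5; col = 'salmon'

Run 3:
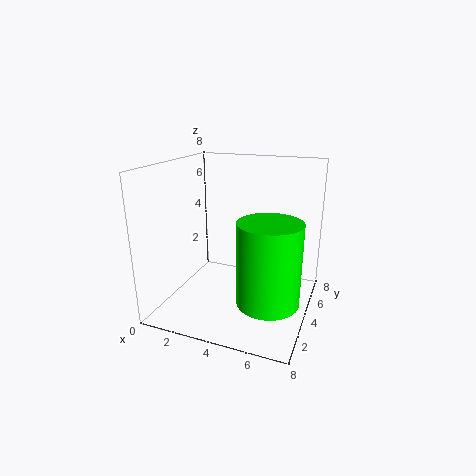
a = 6.5; b = 1.5; c = 2; t = 4; col = 'lime'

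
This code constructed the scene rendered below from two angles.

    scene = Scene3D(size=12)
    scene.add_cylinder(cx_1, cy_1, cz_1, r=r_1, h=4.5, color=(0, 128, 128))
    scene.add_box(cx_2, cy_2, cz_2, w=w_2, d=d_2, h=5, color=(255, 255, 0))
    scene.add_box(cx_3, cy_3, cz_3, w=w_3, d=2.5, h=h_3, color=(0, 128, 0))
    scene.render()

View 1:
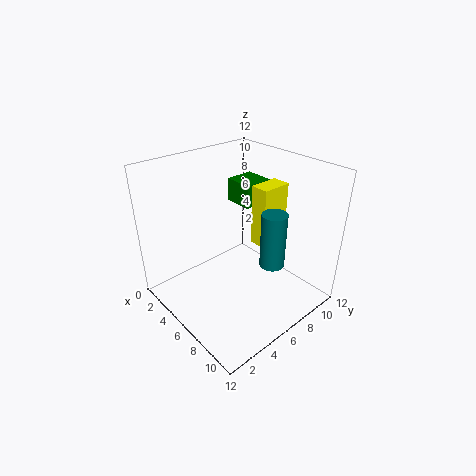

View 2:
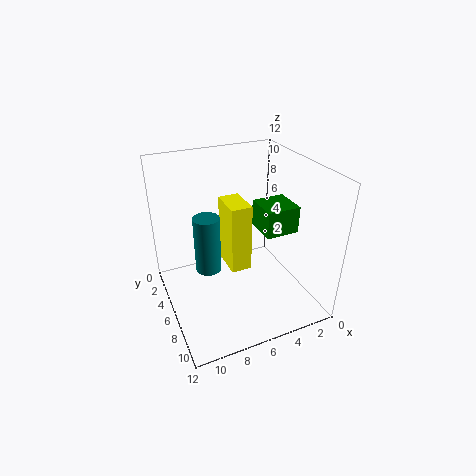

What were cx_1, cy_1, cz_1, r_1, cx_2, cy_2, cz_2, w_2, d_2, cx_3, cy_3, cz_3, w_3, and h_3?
cx_1 = 9
cy_1 = 7
cz_1 = 4.5
r_1 = 1
cx_2 = 6.5
cy_2 = 7
cz_2 = 5.5
w_2 = 1.5
d_2 = 2.5
cx_3 = 3
cy_3 = 7.5
cz_3 = 8
w_3 = 2.5
h_3 = 2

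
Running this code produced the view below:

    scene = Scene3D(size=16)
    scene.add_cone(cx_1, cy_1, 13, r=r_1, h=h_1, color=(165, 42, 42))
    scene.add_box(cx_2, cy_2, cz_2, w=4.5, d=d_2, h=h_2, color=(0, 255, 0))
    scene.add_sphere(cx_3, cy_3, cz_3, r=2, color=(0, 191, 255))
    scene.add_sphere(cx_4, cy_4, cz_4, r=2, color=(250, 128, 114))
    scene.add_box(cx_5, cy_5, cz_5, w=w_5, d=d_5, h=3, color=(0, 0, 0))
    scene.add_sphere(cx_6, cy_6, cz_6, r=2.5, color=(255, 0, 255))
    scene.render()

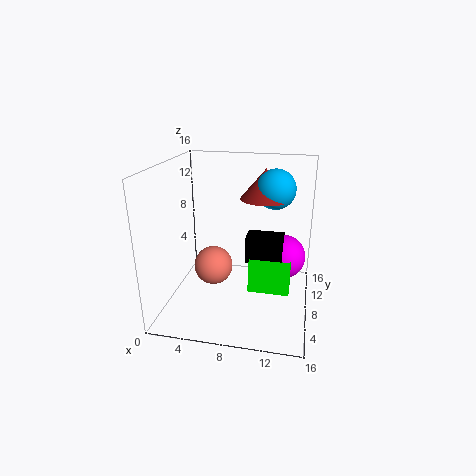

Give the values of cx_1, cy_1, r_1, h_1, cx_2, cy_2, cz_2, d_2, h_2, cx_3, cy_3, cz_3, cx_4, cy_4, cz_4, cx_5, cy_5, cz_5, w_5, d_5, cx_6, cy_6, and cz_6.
cx_1 = 11; cy_1 = 7; r_1 = 2.5; h_1 = 3; cx_2 = 9.5; cy_2 = 6; cz_2 = 2.5; d_2 = 5.5; h_2 = 3.5; cx_3 = 12; cy_3 = 7; cz_3 = 14; cx_4 = 6; cy_4 = 5; cz_4 = 6; cx_5 = 9; cy_5 = 7; cz_5 = 5.5; w_5 = 4; d_5 = 2.5; cx_6 = 13; cy_6 = 9.5; cz_6 = 5.5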